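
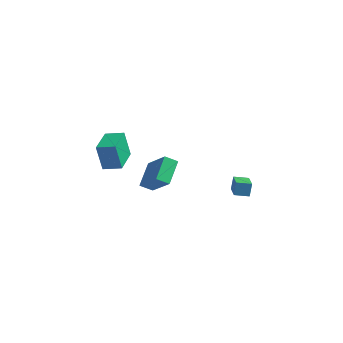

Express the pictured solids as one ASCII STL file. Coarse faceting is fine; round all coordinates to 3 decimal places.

solid 
facet normal -0.531 0.838 0.123
outer loop
vertex -1.058 -3.203 2.445
vertex -0.147 -2.653 2.63
vertex -0.921 -2.873 0.783
endloop
endfacet
facet normal -0.844 -0.509 -0.171
outer loop
vertex 0.087 -4.467 0.55
vertex -1.058 -3.203 2.445
vertex -0.921 -2.873 0.783
endloop
endfacet
facet normal -0.531 0.839 0.122
outer loop
vertex -0.921 -2.873 0.783
vertex -0.147 -2.653 2.63
vertex -0.009 -2.323 0.968
endloop
endfacet
facet normal 0.081 0.194 -0.978
outer loop
vertex -0.009 -2.323 0.968
vertex 0.087 -4.467 0.55
vertex -0.921 -2.873 0.783
endloop
endfacet
facet normal -0.081 -0.194 0.978
outer loop
vertex -1.058 -3.203 2.445
vertex 0.861 -4.247 2.397
vertex -0.147 -2.653 2.63
endloop
endfacet
facet normal -0.844 -0.508 -0.171
outer loop
vertex -0.051 -4.797 2.212
vertex -1.058 -3.203 2.445
vertex 0.087 -4.467 0.55
endloop
endfacet
facet normal -0.081 -0.194 0.978
outer loop
vertex -0.051 -4.797 2.212
vertex 0.861 -4.247 2.397
vertex -1.058 -3.203 2.445
endloop
endfacet
facet normal 0.844 0.509 0.171
outer loop
vertex -0.147 -2.653 2.63
vertex 0.861 -4.247 2.397
vertex -0.009 -2.323 0.968
endloop
endfacet
facet normal 0.081 0.194 -0.978
outer loop
vertex 0.998 -3.917 0.735
vertex 0.087 -4.467 0.55
vertex -0.009 -2.323 0.968
endloop
endfacet
facet normal 0.844 0.508 0.171
outer loop
vertex -0.009 -2.323 0.968
vertex 0.861 -4.247 2.397
vertex 0.998 -3.917 0.735
endloop
endfacet
facet normal 0.531 -0.838 -0.122
outer loop
vertex 0.998 -3.917 0.735
vertex -0.051 -4.797 2.212
vertex 0.087 -4.467 0.55
endloop
endfacet
facet normal 0.531 -0.839 -0.123
outer loop
vertex 0.861 -4.247 2.397
vertex -0.051 -4.797 2.212
vertex 0.998 -3.917 0.735
endloop
endfacet
facet normal -0.805 0.160 -0.571
outer loop
vertex 1.804 -3.409 -0.463
vertex 1.26 -2.23 0.634
vertex 2.214 -2.833 -0.879
endloop
endfacet
facet normal 0.319 -0.694 -0.646
outer loop
vertex 3.8 -3.15 0.246
vertex 1.804 -3.409 -0.463
vertex 2.214 -2.833 -0.879
endloop
endfacet
facet normal -0.805 0.160 -0.571
outer loop
vertex 2.214 -2.833 -0.879
vertex 1.26 -2.23 0.634
vertex 1.67 -1.654 0.218
endloop
endfacet
facet normal 0.500 0.702 -0.507
outer loop
vertex 1.67 -1.654 0.218
vertex 3.8 -3.15 0.246
vertex 2.214 -2.833 -0.879
endloop
endfacet
facet normal -0.500 -0.702 0.507
outer loop
vertex 1.804 -3.409 -0.463
vertex 2.846 -2.547 1.759
vertex 1.26 -2.23 0.634
endloop
endfacet
facet normal 0.319 -0.694 -0.646
outer loop
vertex 3.39 -3.726 0.662
vertex 1.804 -3.409 -0.463
vertex 3.8 -3.15 0.246
endloop
endfacet
facet normal -0.500 -0.702 0.507
outer loop
vertex 3.39 -3.726 0.662
vertex 2.846 -2.547 1.759
vertex 1.804 -3.409 -0.463
endloop
endfacet
facet normal -0.319 0.694 0.646
outer loop
vertex 1.26 -2.23 0.634
vertex 2.846 -2.547 1.759
vertex 1.67 -1.654 0.218
endloop
endfacet
facet normal 0.500 0.702 -0.507
outer loop
vertex 3.256 -1.971 1.343
vertex 3.8 -3.15 0.246
vertex 1.67 -1.654 0.218
endloop
endfacet
facet normal -0.319 0.694 0.646
outer loop
vertex 1.67 -1.654 0.218
vertex 2.846 -2.547 1.759
vertex 3.256 -1.971 1.343
endloop
endfacet
facet normal 0.805 -0.160 0.571
outer loop
vertex 3.256 -1.971 1.343
vertex 3.39 -3.726 0.662
vertex 3.8 -3.15 0.246
endloop
endfacet
facet normal 0.805 -0.160 0.571
outer loop
vertex 2.846 -2.547 1.759
vertex 3.39 -3.726 0.662
vertex 3.256 -1.971 1.343
endloop
endfacet
facet normal -0.760 0.638 -0.123
outer loop
vertex 1.996 3.669 -2.076
vertex 2.567 4.324 -2.209
vertex 1.991 3.489 -2.979
endloop
endfacet
facet normal -0.649 -0.745 0.152
outer loop
vertex 3.033 2.616 -2.811
vertex 1.996 3.669 -2.076
vertex 1.991 3.489 -2.979
endloop
endfacet
facet normal -0.760 0.638 -0.123
outer loop
vertex 1.991 3.489 -2.979
vertex 2.567 4.324 -2.209
vertex 2.563 4.145 -3.112
endloop
endfacet
facet normal -0.005 -0.195 -0.981
outer loop
vertex 2.563 4.145 -3.112
vertex 3.033 2.616 -2.811
vertex 1.991 3.489 -2.979
endloop
endfacet
facet normal 0.005 0.195 0.981
outer loop
vertex 1.996 3.669 -2.076
vertex 3.609 3.451 -2.041
vertex 2.567 4.324 -2.209
endloop
endfacet
facet normal -0.650 -0.745 0.151
outer loop
vertex 3.037 2.795 -1.908
vertex 1.996 3.669 -2.076
vertex 3.033 2.616 -2.811
endloop
endfacet
facet normal 0.005 0.195 0.981
outer loop
vertex 3.037 2.795 -1.908
vertex 3.609 3.451 -2.041
vertex 1.996 3.669 -2.076
endloop
endfacet
facet normal 0.649 0.746 -0.151
outer loop
vertex 2.567 4.324 -2.209
vertex 3.609 3.451 -2.041
vertex 2.563 4.145 -3.112
endloop
endfacet
facet normal -0.005 -0.195 -0.981
outer loop
vertex 3.604 3.271 -2.944
vertex 3.033 2.616 -2.811
vertex 2.563 4.145 -3.112
endloop
endfacet
facet normal 0.650 0.745 -0.152
outer loop
vertex 2.563 4.145 -3.112
vertex 3.609 3.451 -2.041
vertex 3.604 3.271 -2.944
endloop
endfacet
facet normal 0.760 -0.638 0.123
outer loop
vertex 3.604 3.271 -2.944
vertex 3.037 2.795 -1.908
vertex 3.033 2.616 -2.811
endloop
endfacet
facet normal 0.760 -0.638 0.123
outer loop
vertex 3.609 3.451 -2.041
vertex 3.037 2.795 -1.908
vertex 3.604 3.271 -2.944
endloop
endfacet

endsolid


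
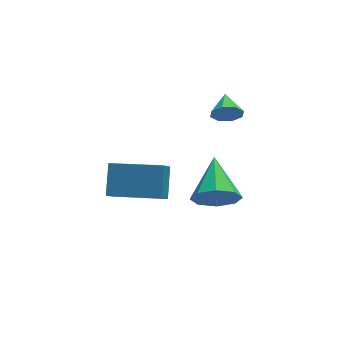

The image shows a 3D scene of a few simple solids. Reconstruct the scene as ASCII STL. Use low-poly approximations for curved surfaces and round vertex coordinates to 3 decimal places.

solid 
facet normal -0.874 0.463 -0.145
outer loop
vertex -3.71 -2.576 1.519
vertex -3.351 -1.613 2.426
vertex -3.33 -2.073 0.835
endloop
endfacet
facet normal -0.262 -0.702 -0.662
outer loop
vertex -1.529 -3.027 1.134
vertex -3.71 -2.576 1.519
vertex -3.33 -2.073 0.835
endloop
endfacet
facet normal -0.874 0.463 -0.146
outer loop
vertex -3.33 -2.073 0.835
vertex -3.351 -1.613 2.426
vertex -2.971 -1.111 1.742
endloop
endfacet
facet normal 0.409 0.541 -0.735
outer loop
vertex -2.971 -1.111 1.742
vertex -1.529 -3.027 1.134
vertex -3.33 -2.073 0.835
endloop
endfacet
facet normal -0.408 -0.541 0.736
outer loop
vertex -3.71 -2.576 1.519
vertex -1.55 -2.567 2.725
vertex -3.351 -1.613 2.426
endloop
endfacet
facet normal -0.262 -0.703 -0.661
outer loop
vertex -1.909 -3.529 1.818
vertex -3.71 -2.576 1.519
vertex -1.529 -3.027 1.134
endloop
endfacet
facet normal -0.408 -0.541 0.735
outer loop
vertex -1.909 -3.529 1.818
vertex -1.55 -2.567 2.725
vertex -3.71 -2.576 1.519
endloop
endfacet
facet normal 0.262 0.703 0.661
outer loop
vertex -3.351 -1.613 2.426
vertex -1.55 -2.567 2.725
vertex -2.971 -1.111 1.742
endloop
endfacet
facet normal 0.408 0.541 -0.736
outer loop
vertex -1.17 -2.064 2.041
vertex -1.529 -3.027 1.134
vertex -2.971 -1.111 1.742
endloop
endfacet
facet normal 0.262 0.702 0.662
outer loop
vertex -2.971 -1.111 1.742
vertex -1.55 -2.567 2.725
vertex -1.17 -2.064 2.041
endloop
endfacet
facet normal 0.874 -0.463 0.146
outer loop
vertex -1.17 -2.064 2.041
vertex -1.909 -3.529 1.818
vertex -1.529 -3.027 1.134
endloop
endfacet
facet normal 0.874 -0.463 0.145
outer loop
vertex -1.55 -2.567 2.725
vertex -1.909 -3.529 1.818
vertex -1.17 -2.064 2.041
endloop
endfacet
facet normal -0.228 -0.897 -0.379
outer loop
vertex 1.241 -2.357 0.042
vertex 0.657 -1.924 -0.63
vertex 1.612 -2.182 -0.595
endloop
endfacet
facet normal 0.859 0.038 0.511
outer loop
vertex 1.241 -2.357 0.042
vertex 1.612 -2.182 -0.595
vertex 1.103 -0.176 0.11
endloop
endfacet
facet normal -0.228 -0.897 -0.380
outer loop
vertex 1.612 -2.182 -0.595
vertex 0.657 -1.924 -0.63
vertex 1.424 -1.856 -1.252
endloop
endfacet
facet normal 0.949 0.286 -0.130
outer loop
vertex 1.612 -2.182 -0.595
vertex 1.424 -1.856 -1.252
vertex 1.103 -0.176 0.11
endloop
endfacet
facet normal -0.228 -0.897 -0.379
outer loop
vertex 1.424 -1.856 -1.252
vertex 0.657 -1.924 -0.63
vertex 0.787 -1.57 -1.545
endloop
endfacet
facet normal 0.541 0.590 -0.600
outer loop
vertex 1.424 -1.856 -1.252
vertex 0.787 -1.57 -1.545
vertex 1.103 -0.176 0.11
endloop
endfacet
facet normal -0.228 -0.897 -0.379
outer loop
vertex 0.787 -1.57 -1.545
vertex 0.657 -1.924 -0.63
vertex 0.073 -1.491 -1.302
endloop
endfacet
facet normal -0.127 0.770 -0.625
outer loop
vertex 0.787 -1.57 -1.545
vertex 0.073 -1.491 -1.302
vertex 1.103 -0.176 0.11
endloop
endfacet
facet normal -0.228 -0.897 -0.379
outer loop
vertex 0.073 -1.491 -1.302
vertex 0.657 -1.924 -0.63
vertex -0.298 -1.666 -0.665
endloop
endfacet
facet normal -0.665 0.723 -0.188
outer loop
vertex 0.073 -1.491 -1.302
vertex -0.298 -1.666 -0.665
vertex 1.103 -0.176 0.11
endloop
endfacet
facet normal -0.228 -0.897 -0.379
outer loop
vertex -0.298 -1.666 -0.665
vertex 0.657 -1.924 -0.63
vertex -0.109 -1.992 -0.007
endloop
endfacet
facet normal -0.755 0.475 0.452
outer loop
vertex -0.298 -1.666 -0.665
vertex -0.109 -1.992 -0.007
vertex 1.103 -0.176 0.11
endloop
endfacet
facet normal -0.230 -0.896 -0.380
outer loop
vertex -0.109 -1.992 -0.007
vertex 0.657 -1.924 -0.63
vertex 0.528 -2.279 0.285
endloop
endfacet
facet normal -0.346 0.171 0.923
outer loop
vertex -0.109 -1.992 -0.007
vertex 0.528 -2.279 0.285
vertex 1.103 -0.176 0.11
endloop
endfacet
facet normal -0.228 -0.897 -0.380
outer loop
vertex 0.528 -2.279 0.285
vertex 0.657 -1.924 -0.63
vertex 1.241 -2.357 0.042
endloop
endfacet
facet normal 0.322 -0.009 0.947
outer loop
vertex 0.528 -2.279 0.285
vertex 1.241 -2.357 0.042
vertex 1.103 -0.176 0.11
endloop
endfacet
facet normal -0.215 -0.940 -0.266
outer loop
vertex 2.199 0.714 2.105
vertex 1.937 0.937 1.53
vertex 2.547 0.741 1.729
endloop
endfacet
facet normal 0.714 0.186 0.675
outer loop
vertex 2.199 0.714 2.105
vertex 2.547 0.741 1.729
vertex 2.163 1.923 1.81
endloop
endfacet
facet normal -0.215 -0.940 -0.266
outer loop
vertex 2.547 0.741 1.729
vertex 1.937 0.937 1.53
vertex 2.537 0.883 1.236
endloop
endfacet
facet normal 0.950 0.304 0.068
outer loop
vertex 2.547 0.741 1.729
vertex 2.537 0.883 1.236
vertex 2.163 1.923 1.81
endloop
endfacet
facet normal -0.215 -0.940 -0.266
outer loop
vertex 2.537 0.883 1.236
vertex 1.937 0.937 1.53
vertex 2.176 1.056 0.916
endloop
endfacet
facet normal 0.692 0.523 -0.497
outer loop
vertex 2.537 0.883 1.236
vertex 2.176 1.056 0.916
vertex 2.163 1.923 1.81
endloop
endfacet
facet normal -0.214 -0.940 -0.265
outer loop
vertex 2.176 1.056 0.916
vertex 1.937 0.937 1.53
vertex 1.675 1.159 0.955
endloop
endfacet
facet normal 0.093 0.715 -0.692
outer loop
vertex 2.176 1.056 0.916
vertex 1.675 1.159 0.955
vertex 2.163 1.923 1.81
endloop
endfacet
facet normal -0.215 -0.940 -0.265
outer loop
vertex 1.675 1.159 0.955
vertex 1.937 0.937 1.53
vertex 1.328 1.132 1.332
endloop
endfacet
facet normal -0.497 0.768 -0.403
outer loop
vertex 1.675 1.159 0.955
vertex 1.328 1.132 1.332
vertex 2.163 1.923 1.81
endloop
endfacet
facet normal -0.214 -0.940 -0.267
outer loop
vertex 1.328 1.132 1.332
vertex 1.937 0.937 1.53
vertex 1.338 0.99 1.824
endloop
endfacet
facet normal -0.732 0.650 0.203
outer loop
vertex 1.328 1.132 1.332
vertex 1.338 0.99 1.824
vertex 2.163 1.923 1.81
endloop
endfacet
facet normal -0.214 -0.940 -0.266
outer loop
vertex 1.338 0.99 1.824
vertex 1.937 0.937 1.53
vertex 1.699 0.817 2.145
endloop
endfacet
facet normal -0.475 0.432 0.767
outer loop
vertex 1.338 0.99 1.824
vertex 1.699 0.817 2.145
vertex 2.163 1.923 1.81
endloop
endfacet
facet normal -0.215 -0.940 -0.266
outer loop
vertex 1.699 0.817 2.145
vertex 1.937 0.937 1.53
vertex 2.199 0.714 2.105
endloop
endfacet
facet normal 0.126 0.239 0.963
outer loop
vertex 1.699 0.817 2.145
vertex 2.199 0.714 2.105
vertex 2.163 1.923 1.81
endloop
endfacet

endsolid


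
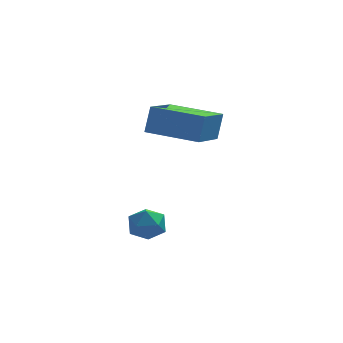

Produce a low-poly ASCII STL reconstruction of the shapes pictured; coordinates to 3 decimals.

solid 
facet normal 0.315 0.353 0.881
outer loop
vertex -0.28 0.353 -1.098
vertex -0.298 -0.397 -0.791
vertex 0.376 -0.119 -1.143
endloop
endfacet
facet normal 0.564 0.751 0.345
outer loop
vertex -0.28 0.353 -1.098
vertex 0.376 -0.119 -1.143
vertex 0.159 0.335 -1.777
endloop
endfacet
facet normal 0.005 1.000 -0.023
outer loop
vertex -0.28 0.353 -1.098
vertex 0.159 0.335 -1.777
vertex -0.65 0.338 -1.818
endloop
endfacet
facet normal -0.589 0.755 0.287
outer loop
vertex -0.28 0.353 -1.098
vertex -0.65 0.338 -1.818
vertex -0.932 -0.114 -1.208
endloop
endfacet
facet normal -0.398 0.356 0.846
outer loop
vertex -0.28 0.353 -1.098
vertex -0.932 -0.114 -1.208
vertex -0.298 -0.397 -0.791
endloop
endfacet
facet normal 0.941 0.326 -0.088
outer loop
vertex 0.159 0.335 -1.777
vertex 0.376 -0.119 -1.143
vertex 0.412 -0.426 -1.892
endloop
endfacet
facet normal 0.539 -0.317 0.780
outer loop
vertex 0.376 -0.119 -1.143
vertex -0.298 -0.397 -0.791
vertex 0.13 -0.878 -1.282
endloop
endfacet
facet normal -0.616 -0.314 0.723
outer loop
vertex -0.298 -0.397 -0.791
vertex -0.932 -0.114 -1.208
vertex -0.679 -0.875 -1.323
endloop
endfacet
facet normal -0.925 0.333 -0.181
outer loop
vertex -0.932 -0.114 -1.208
vertex -0.65 0.338 -1.818
vertex -0.896 -0.421 -1.957
endloop
endfacet
facet normal 0.037 0.730 -0.683
outer loop
vertex -0.65 0.338 -1.818
vertex 0.159 0.335 -1.777
vertex -0.222 -0.143 -2.309
endloop
endfacet
facet normal 0.589 -0.755 -0.287
outer loop
vertex -0.24 -0.893 -2.002
vertex 0.412 -0.426 -1.892
vertex 0.13 -0.878 -1.282
endloop
endfacet
facet normal -0.005 -1.000 0.023
outer loop
vertex -0.24 -0.893 -2.002
vertex 0.13 -0.878 -1.282
vertex -0.679 -0.875 -1.323
endloop
endfacet
facet normal -0.564 -0.751 -0.345
outer loop
vertex -0.24 -0.893 -2.002
vertex -0.679 -0.875 -1.323
vertex -0.896 -0.421 -1.957
endloop
endfacet
facet normal -0.315 -0.353 -0.881
outer loop
vertex -0.24 -0.893 -2.002
vertex -0.896 -0.421 -1.957
vertex -0.222 -0.143 -2.309
endloop
endfacet
facet normal 0.398 -0.356 -0.846
outer loop
vertex -0.24 -0.893 -2.002
vertex -0.222 -0.143 -2.309
vertex 0.412 -0.426 -1.892
endloop
endfacet
facet normal 0.925 -0.333 0.181
outer loop
vertex 0.13 -0.878 -1.282
vertex 0.412 -0.426 -1.892
vertex 0.376 -0.119 -1.143
endloop
endfacet
facet normal -0.037 -0.730 0.683
outer loop
vertex -0.679 -0.875 -1.323
vertex 0.13 -0.878 -1.282
vertex -0.298 -0.397 -0.791
endloop
endfacet
facet normal -0.941 -0.326 0.088
outer loop
vertex -0.896 -0.421 -1.957
vertex -0.679 -0.875 -1.323
vertex -0.932 -0.114 -1.208
endloop
endfacet
facet normal -0.539 0.317 -0.780
outer loop
vertex -0.222 -0.143 -2.309
vertex -0.896 -0.421 -1.957
vertex -0.65 0.338 -1.818
endloop
endfacet
facet normal 0.616 0.314 -0.723
outer loop
vertex 0.412 -0.426 -1.892
vertex -0.222 -0.143 -2.309
vertex 0.159 0.335 -1.777
endloop
endfacet
facet normal -0.896 0.440 0.054
outer loop
vertex -0.062 1.065 3.919
vertex 0.742 2.787 3.233
vertex -0.298 0.723 2.783
endloop
endfacet
facet normal -0.398 -0.852 0.339
outer loop
vertex 1.638 -0.227 2.667
vertex -0.062 1.065 3.919
vertex -0.298 0.723 2.783
endloop
endfacet
facet normal -0.896 0.440 0.055
outer loop
vertex -0.298 0.723 2.783
vertex 0.742 2.787 3.233
vertex 0.505 2.445 2.097
endloop
endfacet
facet normal -0.195 -0.283 -0.939
outer loop
vertex 0.505 2.445 2.097
vertex 1.638 -0.227 2.667
vertex -0.298 0.723 2.783
endloop
endfacet
facet normal 0.195 0.283 0.939
outer loop
vertex -0.062 1.065 3.919
vertex 2.678 1.837 3.117
vertex 0.742 2.787 3.233
endloop
endfacet
facet normal -0.398 -0.852 0.340
outer loop
vertex 1.875 0.115 3.803
vertex -0.062 1.065 3.919
vertex 1.638 -0.227 2.667
endloop
endfacet
facet normal 0.195 0.283 0.939
outer loop
vertex 1.875 0.115 3.803
vertex 2.678 1.837 3.117
vertex -0.062 1.065 3.919
endloop
endfacet
facet normal 0.398 0.852 -0.340
outer loop
vertex 0.742 2.787 3.233
vertex 2.678 1.837 3.117
vertex 0.505 2.445 2.097
endloop
endfacet
facet normal -0.195 -0.283 -0.939
outer loop
vertex 2.442 1.495 1.981
vertex 1.638 -0.227 2.667
vertex 0.505 2.445 2.097
endloop
endfacet
facet normal 0.398 0.852 -0.339
outer loop
vertex 0.505 2.445 2.097
vertex 2.678 1.837 3.117
vertex 2.442 1.495 1.981
endloop
endfacet
facet normal 0.896 -0.440 -0.054
outer loop
vertex 2.442 1.495 1.981
vertex 1.875 0.115 3.803
vertex 1.638 -0.227 2.667
endloop
endfacet
facet normal 0.897 -0.440 -0.054
outer loop
vertex 2.678 1.837 3.117
vertex 1.875 0.115 3.803
vertex 2.442 1.495 1.981
endloop
endfacet

endsolid


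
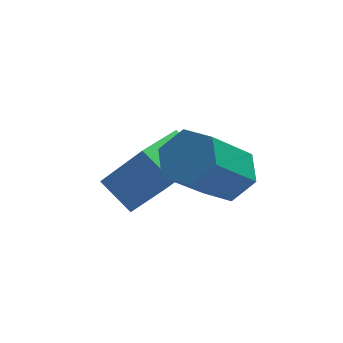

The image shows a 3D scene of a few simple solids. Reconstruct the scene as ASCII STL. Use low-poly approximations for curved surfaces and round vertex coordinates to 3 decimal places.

solid 
facet normal 0.544 0.419 -0.727
outer loop
vertex -1.086 1.707 -1.42
vertex -1.742 1.55 -2.001
vertex -1.723 2.315 -1.546
endloop
endfacet
facet normal 0.438 0.598 0.671
outer loop
vertex -1.086 1.707 -1.42
vertex -1.723 2.315 -1.546
vertex -2.281 0.786 0.181
endloop
endfacet
facet normal 0.439 0.598 0.671
outer loop
vertex -2.281 0.786 0.181
vertex -1.723 2.315 -1.546
vertex -2.918 1.395 0.055
endloop
endfacet
facet normal -0.543 -0.418 0.728
outer loop
vertex -2.281 0.786 0.181
vertex -2.918 1.395 0.055
vertex -2.938 0.63 -0.399
endloop
endfacet
facet normal 0.543 0.419 -0.728
outer loop
vertex -1.723 2.315 -1.546
vertex -1.742 1.55 -2.001
vertex -2.38 2.159 -2.126
endloop
endfacet
facet normal -0.400 0.891 0.214
outer loop
vertex -1.723 2.315 -1.546
vertex -2.38 2.159 -2.126
vertex -2.918 1.395 0.055
endloop
endfacet
facet normal -0.401 0.891 0.213
outer loop
vertex -2.918 1.395 0.055
vertex -2.38 2.159 -2.126
vertex -3.575 1.238 -0.525
endloop
endfacet
facet normal -0.543 -0.418 0.728
outer loop
vertex -2.918 1.395 0.055
vertex -3.575 1.238 -0.525
vertex -2.938 0.63 -0.399
endloop
endfacet
facet normal 0.543 0.419 -0.728
outer loop
vertex -2.38 2.159 -2.126
vertex -1.742 1.55 -2.001
vertex -2.399 1.394 -2.581
endloop
endfacet
facet normal -0.839 0.293 -0.458
outer loop
vertex -2.38 2.159 -2.126
vertex -2.399 1.394 -2.581
vertex -3.575 1.238 -0.525
endloop
endfacet
facet normal -0.839 0.293 -0.458
outer loop
vertex -3.575 1.238 -0.525
vertex -2.399 1.394 -2.581
vertex -3.594 0.473 -0.98
endloop
endfacet
facet normal -0.544 -0.419 0.727
outer loop
vertex -3.575 1.238 -0.525
vertex -3.594 0.473 -0.98
vertex -2.938 0.63 -0.399
endloop
endfacet
facet normal 0.543 0.418 -0.728
outer loop
vertex -2.399 1.394 -2.581
vertex -1.742 1.55 -2.001
vertex -1.762 0.785 -2.455
endloop
endfacet
facet normal -0.439 -0.598 -0.671
outer loop
vertex -2.399 1.394 -2.581
vertex -1.762 0.785 -2.455
vertex -3.594 0.473 -0.98
endloop
endfacet
facet normal -0.438 -0.598 -0.671
outer loop
vertex -3.594 0.473 -0.98
vertex -1.762 0.785 -2.455
vertex -2.957 -0.135 -0.854
endloop
endfacet
facet normal -0.544 -0.419 0.727
outer loop
vertex -3.594 0.473 -0.98
vertex -2.957 -0.135 -0.854
vertex -2.938 0.63 -0.399
endloop
endfacet
facet normal 0.543 0.418 -0.728
outer loop
vertex -1.762 0.785 -2.455
vertex -1.742 1.55 -2.001
vertex -1.105 0.942 -1.875
endloop
endfacet
facet normal 0.401 -0.891 -0.213
outer loop
vertex -1.762 0.785 -2.455
vertex -1.105 0.942 -1.875
vertex -2.957 -0.135 -0.854
endloop
endfacet
facet normal 0.400 -0.891 -0.214
outer loop
vertex -2.957 -0.135 -0.854
vertex -1.105 0.942 -1.875
vertex -2.3 0.021 -0.274
endloop
endfacet
facet normal -0.543 -0.419 0.728
outer loop
vertex -2.957 -0.135 -0.854
vertex -2.3 0.021 -0.274
vertex -2.938 0.63 -0.399
endloop
endfacet
facet normal 0.544 0.419 -0.727
outer loop
vertex -1.105 0.942 -1.875
vertex -1.742 1.55 -2.001
vertex -1.086 1.707 -1.42
endloop
endfacet
facet normal 0.839 -0.293 0.458
outer loop
vertex -1.105 0.942 -1.875
vertex -1.086 1.707 -1.42
vertex -2.3 0.021 -0.274
endloop
endfacet
facet normal 0.839 -0.293 0.458
outer loop
vertex -2.3 0.021 -0.274
vertex -1.086 1.707 -1.42
vertex -2.281 0.786 0.181
endloop
endfacet
facet normal -0.543 -0.419 0.728
outer loop
vertex -2.3 0.021 -0.274
vertex -2.281 0.786 0.181
vertex -2.938 0.63 -0.399
endloop
endfacet
facet normal -0.543 -0.786 0.296
outer loop
vertex -3.15 1.606 -2.205
vertex -3.854 2.359 -1.499
vertex -4.239 1.85 -3.553
endloop
endfacet
facet normal 0.564 -0.603 -0.565
outer loop
vertex -3.126 3.461 -4.161
vertex -3.15 1.606 -2.205
vertex -4.239 1.85 -3.553
endloop
endfacet
facet normal -0.543 -0.786 0.296
outer loop
vertex -4.239 1.85 -3.553
vertex -3.854 2.359 -1.499
vertex -4.944 2.604 -2.847
endloop
endfacet
facet normal -0.622 0.139 -0.770
outer loop
vertex -4.944 2.604 -2.847
vertex -3.126 3.461 -4.161
vertex -4.239 1.85 -3.553
endloop
endfacet
facet normal 0.623 -0.140 0.770
outer loop
vertex -3.15 1.606 -2.205
vertex -2.741 3.97 -2.107
vertex -3.854 2.359 -1.499
endloop
endfacet
facet normal 0.563 -0.603 -0.565
outer loop
vertex -2.036 3.216 -2.813
vertex -3.15 1.606 -2.205
vertex -3.126 3.461 -4.161
endloop
endfacet
facet normal 0.622 -0.140 0.770
outer loop
vertex -2.036 3.216 -2.813
vertex -2.741 3.97 -2.107
vertex -3.15 1.606 -2.205
endloop
endfacet
facet normal -0.563 0.603 0.565
outer loop
vertex -3.854 2.359 -1.499
vertex -2.741 3.97 -2.107
vertex -4.944 2.604 -2.847
endloop
endfacet
facet normal -0.623 0.140 -0.770
outer loop
vertex -3.83 4.214 -3.455
vertex -3.126 3.461 -4.161
vertex -4.944 2.604 -2.847
endloop
endfacet
facet normal -0.564 0.603 0.564
outer loop
vertex -4.944 2.604 -2.847
vertex -2.741 3.97 -2.107
vertex -3.83 4.214 -3.455
endloop
endfacet
facet normal 0.543 0.786 -0.296
outer loop
vertex -3.83 4.214 -3.455
vertex -2.036 3.216 -2.813
vertex -3.126 3.461 -4.161
endloop
endfacet
facet normal 0.543 0.786 -0.297
outer loop
vertex -2.741 3.97 -2.107
vertex -2.036 3.216 -2.813
vertex -3.83 4.214 -3.455
endloop
endfacet

endsolid


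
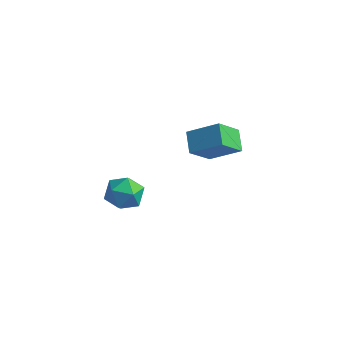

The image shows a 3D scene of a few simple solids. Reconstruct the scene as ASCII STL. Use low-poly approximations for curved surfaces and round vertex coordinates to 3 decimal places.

solid 
facet normal -0.523 0.711 0.470
outer loop
vertex 0.359 4.003 -0.516
vertex 0.876 5.347 -1.974
vertex -1.334 3.475 -1.603
endloop
endfacet
facet normal -0.252 -0.656 0.711
outer loop
vertex -0.596 2.473 -2.266
vertex 0.359 4.003 -0.516
vertex -1.334 3.475 -1.603
endloop
endfacet
facet normal -0.523 0.711 0.469
outer loop
vertex -1.334 3.475 -1.603
vertex 0.876 5.347 -1.974
vertex -0.817 4.819 -3.062
endloop
endfacet
facet normal -0.814 -0.254 -0.522
outer loop
vertex -0.817 4.819 -3.062
vertex -0.596 2.473 -2.266
vertex -1.334 3.475 -1.603
endloop
endfacet
facet normal 0.814 0.254 0.523
outer loop
vertex 0.359 4.003 -0.516
vertex 1.614 4.345 -2.637
vertex 0.876 5.347 -1.974
endloop
endfacet
facet normal -0.253 -0.656 0.711
outer loop
vertex 1.097 3.001 -1.178
vertex 0.359 4.003 -0.516
vertex -0.596 2.473 -2.266
endloop
endfacet
facet normal 0.814 0.254 0.523
outer loop
vertex 1.097 3.001 -1.178
vertex 1.614 4.345 -2.637
vertex 0.359 4.003 -0.516
endloop
endfacet
facet normal 0.252 0.656 -0.711
outer loop
vertex 0.876 5.347 -1.974
vertex 1.614 4.345 -2.637
vertex -0.817 4.819 -3.062
endloop
endfacet
facet normal -0.814 -0.254 -0.523
outer loop
vertex -0.079 3.817 -3.724
vertex -0.596 2.473 -2.266
vertex -0.817 4.819 -3.062
endloop
endfacet
facet normal 0.252 0.656 -0.711
outer loop
vertex -0.817 4.819 -3.062
vertex 1.614 4.345 -2.637
vertex -0.079 3.817 -3.724
endloop
endfacet
facet normal 0.524 -0.711 -0.470
outer loop
vertex -0.079 3.817 -3.724
vertex 1.097 3.001 -1.178
vertex -0.596 2.473 -2.266
endloop
endfacet
facet normal 0.523 -0.711 -0.470
outer loop
vertex 1.614 4.345 -2.637
vertex 1.097 3.001 -1.178
vertex -0.079 3.817 -3.724
endloop
endfacet
facet normal 0.212 0.788 0.578
outer loop
vertex -2.022 -1.414 -1.801
vertex -1.717 -2.126 -0.942
vertex -0.927 -1.775 -1.71
endloop
endfacet
facet normal 0.319 0.941 -0.110
outer loop
vertex -2.022 -1.414 -1.801
vertex -0.927 -1.775 -1.71
vertex -1.434 -1.724 -2.748
endloop
endfacet
facet normal -0.295 0.839 -0.458
outer loop
vertex -2.022 -1.414 -1.801
vertex -1.434 -1.724 -2.748
vertex -2.538 -2.044 -2.622
endloop
endfacet
facet normal -0.783 0.622 0.015
outer loop
vertex -2.022 -1.414 -1.801
vertex -2.538 -2.044 -2.622
vertex -2.713 -2.292 -1.506
endloop
endfacet
facet normal -0.470 0.590 0.656
outer loop
vertex -2.022 -1.414 -1.801
vertex -2.713 -2.292 -1.506
vertex -1.717 -2.126 -0.942
endloop
endfacet
facet normal 0.798 0.478 -0.366
outer loop
vertex -1.434 -1.724 -2.748
vertex -0.927 -1.775 -1.71
vertex -0.767 -2.628 -2.474
endloop
endfacet
facet normal 0.624 0.230 0.747
outer loop
vertex -0.927 -1.775 -1.71
vertex -1.717 -2.126 -0.942
vertex -0.942 -2.876 -1.358
endloop
endfacet
facet normal -0.479 -0.089 0.873
outer loop
vertex -1.717 -2.126 -0.942
vertex -2.713 -2.292 -1.506
vertex -2.046 -3.196 -1.232
endloop
endfacet
facet normal -0.986 -0.039 -0.163
outer loop
vertex -2.713 -2.292 -1.506
vertex -2.538 -2.044 -2.622
vertex -2.553 -3.145 -2.27
endloop
endfacet
facet normal -0.197 0.312 -0.929
outer loop
vertex -2.538 -2.044 -2.622
vertex -1.434 -1.724 -2.748
vertex -1.763 -2.794 -3.038
endloop
endfacet
facet normal 0.783 -0.622 -0.015
outer loop
vertex -1.458 -3.506 -2.179
vertex -0.767 -2.628 -2.474
vertex -0.942 -2.876 -1.358
endloop
endfacet
facet normal 0.295 -0.839 0.458
outer loop
vertex -1.458 -3.506 -2.179
vertex -0.942 -2.876 -1.358
vertex -2.046 -3.196 -1.232
endloop
endfacet
facet normal -0.319 -0.941 0.110
outer loop
vertex -1.458 -3.506 -2.179
vertex -2.046 -3.196 -1.232
vertex -2.553 -3.145 -2.27
endloop
endfacet
facet normal -0.212 -0.788 -0.578
outer loop
vertex -1.458 -3.506 -2.179
vertex -2.553 -3.145 -2.27
vertex -1.763 -2.794 -3.038
endloop
endfacet
facet normal 0.470 -0.590 -0.656
outer loop
vertex -1.458 -3.506 -2.179
vertex -1.763 -2.794 -3.038
vertex -0.767 -2.628 -2.474
endloop
endfacet
facet normal 0.986 0.039 0.163
outer loop
vertex -0.942 -2.876 -1.358
vertex -0.767 -2.628 -2.474
vertex -0.927 -1.775 -1.71
endloop
endfacet
facet normal 0.197 -0.312 0.929
outer loop
vertex -2.046 -3.196 -1.232
vertex -0.942 -2.876 -1.358
vertex -1.717 -2.126 -0.942
endloop
endfacet
facet normal -0.798 -0.478 0.366
outer loop
vertex -2.553 -3.145 -2.27
vertex -2.046 -3.196 -1.232
vertex -2.713 -2.292 -1.506
endloop
endfacet
facet normal -0.624 -0.230 -0.747
outer loop
vertex -1.763 -2.794 -3.038
vertex -2.553 -3.145 -2.27
vertex -2.538 -2.044 -2.622
endloop
endfacet
facet normal 0.479 0.089 -0.873
outer loop
vertex -0.767 -2.628 -2.474
vertex -1.763 -2.794 -3.038
vertex -1.434 -1.724 -2.748
endloop
endfacet

endsolid


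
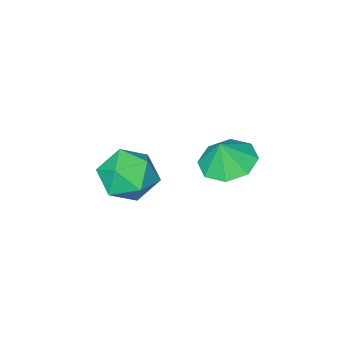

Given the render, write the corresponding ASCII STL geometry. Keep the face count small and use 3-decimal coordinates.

solid 
facet normal 0.110 0.094 0.990
outer loop
vertex 1.896 -1.759 1.675
vertex 2.22 -2.911 1.748
vertex 3.051 -2.065 1.576
endloop
endfacet
facet normal 0.245 0.711 0.659
outer loop
vertex 1.896 -1.759 1.675
vertex 3.051 -2.065 1.576
vertex 2.588 -1.232 0.849
endloop
endfacet
facet normal -0.337 0.896 0.289
outer loop
vertex 1.896 -1.759 1.675
vertex 2.588 -1.232 0.849
vertex 1.469 -1.564 0.572
endloop
endfacet
facet normal -0.832 0.392 0.392
outer loop
vertex 1.896 -1.759 1.675
vertex 1.469 -1.564 0.572
vertex 1.242 -2.601 1.128
endloop
endfacet
facet normal -0.556 -0.104 0.825
outer loop
vertex 1.896 -1.759 1.675
vertex 1.242 -2.601 1.128
vertex 2.22 -2.911 1.748
endloop
endfacet
facet normal 0.776 0.601 0.194
outer loop
vertex 2.588 -1.232 0.849
vertex 3.051 -2.065 1.576
vertex 3.338 -2.059 0.412
endloop
endfacet
facet normal 0.556 -0.398 0.730
outer loop
vertex 3.051 -2.065 1.576
vertex 2.22 -2.911 1.748
vertex 3.111 -3.096 0.968
endloop
endfacet
facet normal -0.521 -0.717 0.463
outer loop
vertex 2.22 -2.911 1.748
vertex 1.242 -2.601 1.128
vertex 1.992 -3.428 0.691
endloop
endfacet
facet normal -0.968 0.084 -0.238
outer loop
vertex 1.242 -2.601 1.128
vertex 1.469 -1.564 0.572
vertex 1.529 -2.595 -0.036
endloop
endfacet
facet normal -0.167 0.899 -0.404
outer loop
vertex 1.469 -1.564 0.572
vertex 2.588 -1.232 0.849
vertex 2.36 -1.749 -0.208
endloop
endfacet
facet normal 0.832 -0.392 -0.392
outer loop
vertex 2.684 -2.901 -0.135
vertex 3.338 -2.059 0.412
vertex 3.111 -3.096 0.968
endloop
endfacet
facet normal 0.337 -0.896 -0.289
outer loop
vertex 2.684 -2.901 -0.135
vertex 3.111 -3.096 0.968
vertex 1.992 -3.428 0.691
endloop
endfacet
facet normal -0.245 -0.711 -0.659
outer loop
vertex 2.684 -2.901 -0.135
vertex 1.992 -3.428 0.691
vertex 1.529 -2.595 -0.036
endloop
endfacet
facet normal -0.110 -0.094 -0.990
outer loop
vertex 2.684 -2.901 -0.135
vertex 1.529 -2.595 -0.036
vertex 2.36 -1.749 -0.208
endloop
endfacet
facet normal 0.556 0.104 -0.825
outer loop
vertex 2.684 -2.901 -0.135
vertex 2.36 -1.749 -0.208
vertex 3.338 -2.059 0.412
endloop
endfacet
facet normal 0.968 -0.084 0.238
outer loop
vertex 3.111 -3.096 0.968
vertex 3.338 -2.059 0.412
vertex 3.051 -2.065 1.576
endloop
endfacet
facet normal 0.167 -0.899 0.404
outer loop
vertex 1.992 -3.428 0.691
vertex 3.111 -3.096 0.968
vertex 2.22 -2.911 1.748
endloop
endfacet
facet normal -0.776 -0.601 -0.194
outer loop
vertex 1.529 -2.595 -0.036
vertex 1.992 -3.428 0.691
vertex 1.242 -2.601 1.128
endloop
endfacet
facet normal -0.556 0.398 -0.730
outer loop
vertex 2.36 -1.749 -0.208
vertex 1.529 -2.595 -0.036
vertex 1.469 -1.564 0.572
endloop
endfacet
facet normal 0.521 0.717 -0.463
outer loop
vertex 3.338 -2.059 0.412
vertex 2.36 -1.749 -0.208
vertex 2.588 -1.232 0.849
endloop
endfacet
facet normal -0.331 -0.007 -0.943
outer loop
vertex 1.765 1.188 2.804
vertex 0.774 1.196 3.152
vertex 1.478 1.933 2.899
endloop
endfacet
facet normal 0.877 0.289 0.383
outer loop
vertex 1.765 1.188 2.804
vertex 1.478 1.933 2.899
vertex 1.146 1.204 4.208
endloop
endfacet
facet normal -0.331 -0.007 -0.943
outer loop
vertex 1.478 1.933 2.899
vertex 0.774 1.196 3.152
vertex 0.779 2.246 3.142
endloop
endfacet
facet normal 0.493 0.701 0.515
outer loop
vertex 1.478 1.933 2.899
vertex 0.779 2.246 3.142
vertex 1.146 1.204 4.208
endloop
endfacet
facet normal -0.331 -0.007 -0.943
outer loop
vertex 0.779 2.246 3.142
vertex 0.774 1.196 3.152
vertex 0.077 1.944 3.391
endloop
endfacet
facet normal -0.052 0.705 0.707
outer loop
vertex 0.779 2.246 3.142
vertex 0.077 1.944 3.391
vertex 1.146 1.204 4.208
endloop
endfacet
facet normal -0.332 -0.008 -0.943
outer loop
vertex 0.077 1.944 3.391
vertex 0.774 1.196 3.152
vertex -0.216 1.204 3.5
endloop
endfacet
facet normal -0.440 0.299 0.847
outer loop
vertex 0.077 1.944 3.391
vertex -0.216 1.204 3.5
vertex 1.146 1.204 4.208
endloop
endfacet
facet normal -0.332 -0.007 -0.943
outer loop
vertex -0.216 1.204 3.5
vertex 0.774 1.196 3.152
vertex 0.07 0.459 3.405
endloop
endfacet
facet normal -0.443 -0.279 0.852
outer loop
vertex -0.216 1.204 3.5
vertex 0.07 0.459 3.405
vertex 1.146 1.204 4.208
endloop
endfacet
facet normal -0.331 -0.007 -0.943
outer loop
vertex 0.07 0.459 3.405
vertex 0.774 1.196 3.152
vertex 0.769 0.146 3.162
endloop
endfacet
facet normal -0.059 -0.691 0.720
outer loop
vertex 0.07 0.459 3.405
vertex 0.769 0.146 3.162
vertex 1.146 1.204 4.208
endloop
endfacet
facet normal -0.331 -0.007 -0.943
outer loop
vertex 0.769 0.146 3.162
vertex 0.774 1.196 3.152
vertex 1.471 0.448 2.913
endloop
endfacet
facet normal 0.487 -0.696 0.528
outer loop
vertex 0.769 0.146 3.162
vertex 1.471 0.448 2.913
vertex 1.146 1.204 4.208
endloop
endfacet
facet normal -0.331 -0.007 -0.943
outer loop
vertex 1.471 0.448 2.913
vertex 0.774 1.196 3.152
vertex 1.765 1.188 2.804
endloop
endfacet
facet normal 0.874 -0.290 0.389
outer loop
vertex 1.471 0.448 2.913
vertex 1.765 1.188 2.804
vertex 1.146 1.204 4.208
endloop
endfacet

endsolid


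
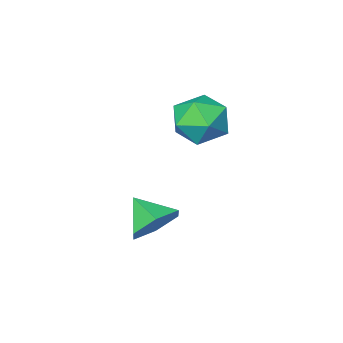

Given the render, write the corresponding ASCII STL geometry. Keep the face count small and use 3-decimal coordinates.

solid 
facet normal -0.129 0.819 -0.560
outer loop
vertex 0.451 2.095 -2.925
vertex -0.212 2.481 -2.208
vertex 0.815 2.689 -2.14
endloop
endfacet
facet normal 0.852 -0.524 0.001
outer loop
vertex 0.451 2.095 -2.925
vertex 0.815 2.689 -2.14
vertex -0.028 1.319 -1.412
endloop
endfacet
facet normal -0.129 0.818 -0.560
outer loop
vertex 0.815 2.689 -2.14
vertex -0.212 2.481 -2.208
vertex 0.153 3.076 -1.423
endloop
endfacet
facet normal 0.714 -0.069 0.697
outer loop
vertex 0.815 2.689 -2.14
vertex 0.153 3.076 -1.423
vertex -0.028 1.319 -1.412
endloop
endfacet
facet normal -0.130 0.818 -0.560
outer loop
vertex 0.153 3.076 -1.423
vertex -0.212 2.481 -2.208
vertex -0.874 2.867 -1.49
endloop
endfacet
facet normal -0.068 0.013 0.998
outer loop
vertex 0.153 3.076 -1.423
vertex -0.874 2.867 -1.49
vertex -0.028 1.319 -1.412
endloop
endfacet
facet normal -0.129 0.819 -0.559
outer loop
vertex -0.874 2.867 -1.49
vertex -0.212 2.481 -2.208
vertex -1.239 2.273 -2.275
endloop
endfacet
facet normal -0.712 -0.359 0.603
outer loop
vertex -0.874 2.867 -1.49
vertex -1.239 2.273 -2.275
vertex -0.028 1.319 -1.412
endloop
endfacet
facet normal -0.129 0.818 -0.560
outer loop
vertex -1.239 2.273 -2.275
vertex -0.212 2.481 -2.208
vertex -0.576 1.886 -2.993
endloop
endfacet
facet normal -0.575 -0.813 -0.092
outer loop
vertex -1.239 2.273 -2.275
vertex -0.576 1.886 -2.993
vertex -0.028 1.319 -1.412
endloop
endfacet
facet normal -0.129 0.818 -0.560
outer loop
vertex -0.576 1.886 -2.993
vertex -0.212 2.481 -2.208
vertex 0.451 2.095 -2.925
endloop
endfacet
facet normal 0.208 -0.895 -0.393
outer loop
vertex -0.576 1.886 -2.993
vertex 0.451 2.095 -2.925
vertex -0.028 1.319 -1.412
endloop
endfacet
facet normal -0.318 0.033 0.948
outer loop
vertex -3.339 2.037 2.36
vertex -3.216 0.88 2.442
vertex -2.325 1.582 2.716
endloop
endfacet
facet normal 0.016 0.638 0.769
outer loop
vertex -3.339 2.037 2.36
vertex -2.325 1.582 2.716
vertex -2.332 2.48 1.971
endloop
endfacet
facet normal -0.324 0.922 0.211
outer loop
vertex -3.339 2.037 2.36
vertex -2.332 2.48 1.971
vertex -3.227 2.333 1.236
endloop
endfacet
facet normal -0.869 0.493 0.043
outer loop
vertex -3.339 2.037 2.36
vertex -3.227 2.333 1.236
vertex -3.774 1.344 1.528
endloop
endfacet
facet normal -0.865 -0.057 0.499
outer loop
vertex -3.339 2.037 2.36
vertex -3.774 1.344 1.528
vertex -3.216 0.88 2.442
endloop
endfacet
facet normal 0.679 0.472 0.562
outer loop
vertex -2.332 2.48 1.971
vertex -2.325 1.582 2.716
vertex -1.586 1.596 1.812
endloop
endfacet
facet normal 0.138 -0.507 0.851
outer loop
vertex -2.325 1.582 2.716
vertex -3.216 0.88 2.442
vertex -2.133 0.607 2.104
endloop
endfacet
facet normal -0.747 -0.653 0.125
outer loop
vertex -3.216 0.88 2.442
vertex -3.774 1.344 1.528
vertex -3.028 0.46 1.369
endloop
endfacet
facet normal -0.754 0.236 -0.613
outer loop
vertex -3.774 1.344 1.528
vertex -3.227 2.333 1.236
vertex -3.035 1.358 0.624
endloop
endfacet
facet normal 0.128 0.931 -0.342
outer loop
vertex -3.227 2.333 1.236
vertex -2.332 2.48 1.971
vertex -2.144 2.06 0.898
endloop
endfacet
facet normal 0.869 -0.493 -0.043
outer loop
vertex -2.021 0.903 0.98
vertex -1.586 1.596 1.812
vertex -2.133 0.607 2.104
endloop
endfacet
facet normal 0.324 -0.922 -0.211
outer loop
vertex -2.021 0.903 0.98
vertex -2.133 0.607 2.104
vertex -3.028 0.46 1.369
endloop
endfacet
facet normal -0.016 -0.638 -0.769
outer loop
vertex -2.021 0.903 0.98
vertex -3.028 0.46 1.369
vertex -3.035 1.358 0.624
endloop
endfacet
facet normal 0.318 -0.033 -0.948
outer loop
vertex -2.021 0.903 0.98
vertex -3.035 1.358 0.624
vertex -2.144 2.06 0.898
endloop
endfacet
facet normal 0.865 0.057 -0.499
outer loop
vertex -2.021 0.903 0.98
vertex -2.144 2.06 0.898
vertex -1.586 1.596 1.812
endloop
endfacet
facet normal 0.754 -0.236 0.613
outer loop
vertex -2.133 0.607 2.104
vertex -1.586 1.596 1.812
vertex -2.325 1.582 2.716
endloop
endfacet
facet normal -0.128 -0.931 0.342
outer loop
vertex -3.028 0.46 1.369
vertex -2.133 0.607 2.104
vertex -3.216 0.88 2.442
endloop
endfacet
facet normal -0.679 -0.472 -0.562
outer loop
vertex -3.035 1.358 0.624
vertex -3.028 0.46 1.369
vertex -3.774 1.344 1.528
endloop
endfacet
facet normal -0.138 0.507 -0.851
outer loop
vertex -2.144 2.06 0.898
vertex -3.035 1.358 0.624
vertex -3.227 2.333 1.236
endloop
endfacet
facet normal 0.747 0.653 -0.125
outer loop
vertex -1.586 1.596 1.812
vertex -2.144 2.06 0.898
vertex -2.332 2.48 1.971
endloop
endfacet

endsolid


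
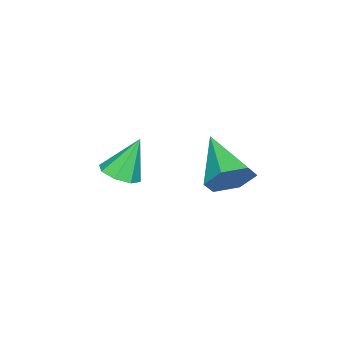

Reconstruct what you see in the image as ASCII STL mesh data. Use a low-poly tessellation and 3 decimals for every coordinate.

solid 
facet normal 0.574 0.665 -0.479
outer loop
vertex -1.341 1.266 1.057
vertex -1.962 1.294 0.352
vertex -2.046 1.888 1.076
endloop
endfacet
facet normal 0.103 0.086 0.991
outer loop
vertex -1.341 1.266 1.057
vertex -2.046 1.888 1.076
vertex -3.178 -0.114 1.368
endloop
endfacet
facet normal 0.574 0.665 -0.479
outer loop
vertex -2.046 1.888 1.076
vertex -1.962 1.294 0.352
vertex -2.667 1.916 0.371
endloop
endfacet
facet normal -0.658 0.459 0.597
outer loop
vertex -2.046 1.888 1.076
vertex -2.667 1.916 0.371
vertex -3.178 -0.114 1.368
endloop
endfacet
facet normal 0.574 0.665 -0.479
outer loop
vertex -2.667 1.916 0.371
vertex -1.962 1.294 0.352
vertex -2.583 1.322 -0.353
endloop
endfacet
facet normal -0.966 0.134 -0.222
outer loop
vertex -2.667 1.916 0.371
vertex -2.583 1.322 -0.353
vertex -3.178 -0.114 1.368
endloop
endfacet
facet normal 0.573 0.665 -0.479
outer loop
vertex -2.583 1.322 -0.353
vertex -1.962 1.294 0.352
vertex -1.879 0.701 -0.372
endloop
endfacet
facet normal -0.514 -0.563 -0.647
outer loop
vertex -2.583 1.322 -0.353
vertex -1.879 0.701 -0.372
vertex -3.178 -0.114 1.368
endloop
endfacet
facet normal 0.573 0.665 -0.479
outer loop
vertex -1.879 0.701 -0.372
vertex -1.962 1.294 0.352
vertex -1.257 0.673 0.333
endloop
endfacet
facet normal 0.246 -0.935 -0.254
outer loop
vertex -1.879 0.701 -0.372
vertex -1.257 0.673 0.333
vertex -3.178 -0.114 1.368
endloop
endfacet
facet normal 0.573 0.665 -0.478
outer loop
vertex -1.257 0.673 0.333
vertex -1.962 1.294 0.352
vertex -1.341 1.266 1.057
endloop
endfacet
facet normal 0.555 -0.611 0.565
outer loop
vertex -1.257 0.673 0.333
vertex -1.341 1.266 1.057
vertex -3.178 -0.114 1.368
endloop
endfacet
facet normal 0.345 -0.272 -0.898
outer loop
vertex -1.613 -2.289 -0.763
vertex -2.025 -2.961 -0.718
vertex -2.169 -2.235 -0.993
endloop
endfacet
facet normal 0.033 0.988 0.152
outer loop
vertex -1.613 -2.289 -0.763
vertex -2.169 -2.235 -0.993
vertex -2.615 -2.499 0.818
endloop
endfacet
facet normal 0.345 -0.272 -0.898
outer loop
vertex -2.169 -2.235 -0.993
vertex -2.025 -2.961 -0.718
vertex -2.641 -2.606 -1.062
endloop
endfacet
facet normal -0.614 0.788 -0.036
outer loop
vertex -2.169 -2.235 -0.993
vertex -2.641 -2.606 -1.062
vertex -2.615 -2.499 0.818
endloop
endfacet
facet normal 0.346 -0.271 -0.898
outer loop
vertex -2.641 -2.606 -1.062
vertex -2.025 -2.961 -0.718
vertex -2.752 -3.186 -0.93
endloop
endfacet
facet normal -0.982 0.189 0.003
outer loop
vertex -2.641 -2.606 -1.062
vertex -2.752 -3.186 -0.93
vertex -2.615 -2.499 0.818
endloop
endfacet
facet normal 0.346 -0.270 -0.899
outer loop
vertex -2.752 -3.186 -0.93
vertex -2.025 -2.961 -0.718
vertex -2.437 -3.634 -0.674
endloop
endfacet
facet normal -0.853 -0.459 0.247
outer loop
vertex -2.752 -3.186 -0.93
vertex -2.437 -3.634 -0.674
vertex -2.615 -2.499 0.818
endloop
endfacet
facet normal 0.345 -0.270 -0.899
outer loop
vertex -2.437 -3.634 -0.674
vertex -2.025 -2.961 -0.718
vertex -1.88 -3.688 -0.444
endloop
endfacet
facet normal -0.304 -0.775 0.554
outer loop
vertex -2.437 -3.634 -0.674
vertex -1.88 -3.688 -0.444
vertex -2.615 -2.499 0.818
endloop
endfacet
facet normal 0.344 -0.270 -0.899
outer loop
vertex -1.88 -3.688 -0.444
vertex -2.025 -2.961 -0.718
vertex -1.408 -3.317 -0.375
endloop
endfacet
facet normal 0.344 -0.575 0.742
outer loop
vertex -1.88 -3.688 -0.444
vertex -1.408 -3.317 -0.375
vertex -2.615 -2.499 0.818
endloop
endfacet
facet normal 0.345 -0.269 -0.899
outer loop
vertex -1.408 -3.317 -0.375
vertex -2.025 -2.961 -0.718
vertex -1.298 -2.737 -0.506
endloop
endfacet
facet normal 0.711 0.024 0.703
outer loop
vertex -1.408 -3.317 -0.375
vertex -1.298 -2.737 -0.506
vertex -2.615 -2.499 0.818
endloop
endfacet
facet normal 0.346 -0.272 -0.898
outer loop
vertex -1.298 -2.737 -0.506
vertex -2.025 -2.961 -0.718
vertex -1.613 -2.289 -0.763
endloop
endfacet
facet normal 0.582 0.672 0.458
outer loop
vertex -1.298 -2.737 -0.506
vertex -1.613 -2.289 -0.763
vertex -2.615 -2.499 0.818
endloop
endfacet

endsolid


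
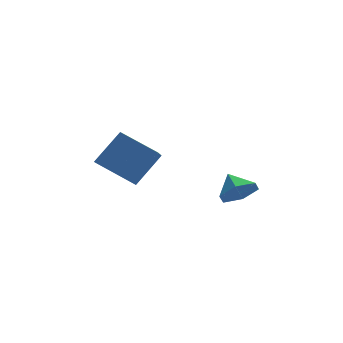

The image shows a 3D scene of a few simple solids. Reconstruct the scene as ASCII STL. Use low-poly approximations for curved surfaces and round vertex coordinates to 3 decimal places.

solid 
facet normal 0.246 -0.813 -0.528
outer loop
vertex 3.086 -2.105 0.474
vertex 2.393 -1.826 -0.278
vertex 3.396 -1.488 -0.331
endloop
endfacet
facet normal 0.618 0.491 0.614
outer loop
vertex 3.086 -2.105 0.474
vertex 3.396 -1.488 -0.331
vertex 2.067 -0.754 0.418
endloop
endfacet
facet normal 0.246 -0.813 -0.527
outer loop
vertex 3.396 -1.488 -0.331
vertex 2.393 -1.826 -0.278
vertex 2.703 -1.21 -1.083
endloop
endfacet
facet normal 0.446 0.891 -0.082
outer loop
vertex 3.396 -1.488 -0.331
vertex 2.703 -1.21 -1.083
vertex 2.067 -0.754 0.418
endloop
endfacet
facet normal 0.247 -0.813 -0.527
outer loop
vertex 2.703 -1.21 -1.083
vertex 2.393 -1.826 -0.278
vertex 1.7 -1.548 -1.031
endloop
endfacet
facet normal -0.312 0.864 -0.395
outer loop
vertex 2.703 -1.21 -1.083
vertex 1.7 -1.548 -1.031
vertex 2.067 -0.754 0.418
endloop
endfacet
facet normal 0.247 -0.813 -0.528
outer loop
vertex 1.7 -1.548 -1.031
vertex 2.393 -1.826 -0.278
vertex 1.389 -2.165 -0.226
endloop
endfacet
facet normal -0.899 0.438 -0.012
outer loop
vertex 1.7 -1.548 -1.031
vertex 1.389 -2.165 -0.226
vertex 2.067 -0.754 0.418
endloop
endfacet
facet normal 0.247 -0.813 -0.528
outer loop
vertex 1.389 -2.165 -0.226
vertex 2.393 -1.826 -0.278
vertex 2.082 -2.443 0.526
endloop
endfacet
facet normal -0.728 0.037 0.685
outer loop
vertex 1.389 -2.165 -0.226
vertex 2.082 -2.443 0.526
vertex 2.067 -0.754 0.418
endloop
endfacet
facet normal 0.246 -0.813 -0.528
outer loop
vertex 2.082 -2.443 0.526
vertex 2.393 -1.826 -0.278
vertex 3.086 -2.105 0.474
endloop
endfacet
facet normal 0.030 0.064 0.997
outer loop
vertex 2.082 -2.443 0.526
vertex 3.086 -2.105 0.474
vertex 2.067 -0.754 0.418
endloop
endfacet
facet normal -0.632 -0.322 -0.705
outer loop
vertex -2.778 -2.841 1.512
vertex -4.341 -1.776 2.426
vertex -2.367 -1.329 0.454
endloop
endfacet
facet normal 0.744 -0.507 -0.436
outer loop
vertex -1.059 -0.664 1.914
vertex -2.778 -2.841 1.512
vertex -2.367 -1.329 0.454
endloop
endfacet
facet normal -0.632 -0.322 -0.705
outer loop
vertex -2.367 -1.329 0.454
vertex -4.341 -1.776 2.426
vertex -3.929 -0.265 1.368
endloop
endfacet
facet normal 0.218 0.800 -0.559
outer loop
vertex -3.929 -0.265 1.368
vertex -1.059 -0.664 1.914
vertex -2.367 -1.329 0.454
endloop
endfacet
facet normal -0.218 -0.800 0.559
outer loop
vertex -2.778 -2.841 1.512
vertex -3.033 -1.111 3.886
vertex -4.341 -1.776 2.426
endloop
endfacet
facet normal 0.744 -0.507 -0.435
outer loop
vertex -1.471 -2.175 2.972
vertex -2.778 -2.841 1.512
vertex -1.059 -0.664 1.914
endloop
endfacet
facet normal -0.217 -0.800 0.559
outer loop
vertex -1.471 -2.175 2.972
vertex -3.033 -1.111 3.886
vertex -2.778 -2.841 1.512
endloop
endfacet
facet normal -0.744 0.507 0.435
outer loop
vertex -4.341 -1.776 2.426
vertex -3.033 -1.111 3.886
vertex -3.929 -0.265 1.368
endloop
endfacet
facet normal 0.218 0.800 -0.560
outer loop
vertex -2.622 0.401 2.828
vertex -1.059 -0.664 1.914
vertex -3.929 -0.265 1.368
endloop
endfacet
facet normal -0.744 0.507 0.435
outer loop
vertex -3.929 -0.265 1.368
vertex -3.033 -1.111 3.886
vertex -2.622 0.401 2.828
endloop
endfacet
facet normal 0.632 0.322 0.705
outer loop
vertex -2.622 0.401 2.828
vertex -1.471 -2.175 2.972
vertex -1.059 -0.664 1.914
endloop
endfacet
facet normal 0.632 0.322 0.705
outer loop
vertex -3.033 -1.111 3.886
vertex -1.471 -2.175 2.972
vertex -2.622 0.401 2.828
endloop
endfacet

endsolid


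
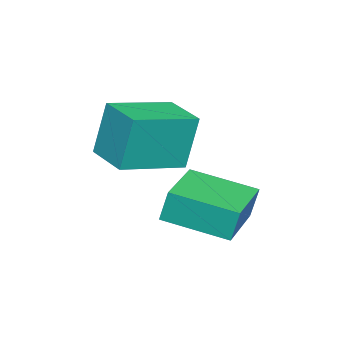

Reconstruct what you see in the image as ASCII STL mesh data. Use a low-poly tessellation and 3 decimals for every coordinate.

solid 
facet normal -0.518 -0.855 0.036
outer loop
vertex 3.147 -4.906 3.39
vertex 1.393 -3.863 2.938
vertex 3.45 -5.165 1.614
endloop
endfacet
facet normal 0.839 -0.500 0.216
outer loop
vertex 4.207 -3.917 1.562
vertex 3.147 -4.906 3.39
vertex 3.45 -5.165 1.614
endloop
endfacet
facet normal -0.518 -0.855 0.035
outer loop
vertex 3.45 -5.165 1.614
vertex 1.393 -3.863 2.938
vertex 1.697 -4.121 1.163
endloop
endfacet
facet normal 0.167 -0.142 -0.976
outer loop
vertex 1.697 -4.121 1.163
vertex 4.207 -3.917 1.562
vertex 3.45 -5.165 1.614
endloop
endfacet
facet normal -0.167 0.142 0.976
outer loop
vertex 3.147 -4.906 3.39
vertex 2.15 -2.615 2.886
vertex 1.393 -3.863 2.938
endloop
endfacet
facet normal 0.839 -0.499 0.216
outer loop
vertex 3.903 -3.659 3.337
vertex 3.147 -4.906 3.39
vertex 4.207 -3.917 1.562
endloop
endfacet
facet normal -0.166 0.142 0.976
outer loop
vertex 3.903 -3.659 3.337
vertex 2.15 -2.615 2.886
vertex 3.147 -4.906 3.39
endloop
endfacet
facet normal -0.839 0.500 -0.216
outer loop
vertex 1.393 -3.863 2.938
vertex 2.15 -2.615 2.886
vertex 1.697 -4.121 1.163
endloop
endfacet
facet normal 0.167 -0.143 -0.976
outer loop
vertex 2.453 -2.874 1.11
vertex 4.207 -3.917 1.562
vertex 1.697 -4.121 1.163
endloop
endfacet
facet normal -0.839 0.499 -0.216
outer loop
vertex 1.697 -4.121 1.163
vertex 2.15 -2.615 2.886
vertex 2.453 -2.874 1.11
endloop
endfacet
facet normal 0.518 0.855 -0.036
outer loop
vertex 2.453 -2.874 1.11
vertex 3.903 -3.659 3.337
vertex 4.207 -3.917 1.562
endloop
endfacet
facet normal 0.518 0.854 -0.036
outer loop
vertex 2.15 -2.615 2.886
vertex 3.903 -3.659 3.337
vertex 2.453 -2.874 1.11
endloop
endfacet
facet normal -0.983 -0.178 -0.036
outer loop
vertex 1.306 -3.346 0.396
vertex 0.965 -1.367 -0.064
vertex 1.387 -3.578 -0.666
endloop
endfacet
facet normal 0.166 -0.961 0.223
outer loop
vertex 3.295 -3.233 -0.596
vertex 1.306 -3.346 0.396
vertex 1.387 -3.578 -0.666
endloop
endfacet
facet normal -0.983 -0.178 -0.036
outer loop
vertex 1.387 -3.578 -0.666
vertex 0.965 -1.367 -0.064
vertex 1.046 -1.599 -1.125
endloop
endfacet
facet normal 0.074 -0.213 -0.974
outer loop
vertex 1.046 -1.599 -1.125
vertex 3.295 -3.233 -0.596
vertex 1.387 -3.578 -0.666
endloop
endfacet
facet normal -0.074 0.214 0.974
outer loop
vertex 1.306 -3.346 0.396
vertex 2.873 -1.022 0.006
vertex 0.965 -1.367 -0.064
endloop
endfacet
facet normal 0.166 -0.961 0.223
outer loop
vertex 3.214 -3.001 0.465
vertex 1.306 -3.346 0.396
vertex 3.295 -3.233 -0.596
endloop
endfacet
facet normal -0.074 0.213 0.974
outer loop
vertex 3.214 -3.001 0.465
vertex 2.873 -1.022 0.006
vertex 1.306 -3.346 0.396
endloop
endfacet
facet normal -0.166 0.961 -0.223
outer loop
vertex 0.965 -1.367 -0.064
vertex 2.873 -1.022 0.006
vertex 1.046 -1.599 -1.125
endloop
endfacet
facet normal 0.074 -0.214 -0.974
outer loop
vertex 2.954 -1.254 -1.056
vertex 3.295 -3.233 -0.596
vertex 1.046 -1.599 -1.125
endloop
endfacet
facet normal -0.166 0.961 -0.223
outer loop
vertex 1.046 -1.599 -1.125
vertex 2.873 -1.022 0.006
vertex 2.954 -1.254 -1.056
endloop
endfacet
facet normal 0.983 0.178 0.036
outer loop
vertex 2.954 -1.254 -1.056
vertex 3.214 -3.001 0.465
vertex 3.295 -3.233 -0.596
endloop
endfacet
facet normal 0.983 0.178 0.036
outer loop
vertex 2.873 -1.022 0.006
vertex 3.214 -3.001 0.465
vertex 2.954 -1.254 -1.056
endloop
endfacet

endsolid


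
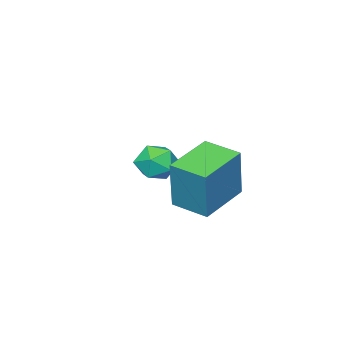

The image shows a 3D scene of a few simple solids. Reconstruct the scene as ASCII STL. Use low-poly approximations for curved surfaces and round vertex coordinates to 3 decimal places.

solid 
facet normal 0.286 0.225 0.931
outer loop
vertex -2.479 -2.46 -1.902
vertex -2.131 -3.301 -1.806
vertex -1.608 -2.624 -2.13
endloop
endfacet
facet normal 0.287 0.806 0.518
outer loop
vertex -2.479 -2.46 -1.902
vertex -1.608 -2.624 -2.13
vertex -2.129 -2.095 -2.664
endloop
endfacet
facet normal -0.372 0.892 0.257
outer loop
vertex -2.479 -2.46 -1.902
vertex -2.129 -2.095 -2.664
vertex -2.974 -2.445 -2.671
endloop
endfacet
facet normal -0.780 0.363 0.509
outer loop
vertex -2.479 -2.46 -1.902
vertex -2.974 -2.445 -2.671
vertex -2.975 -3.19 -2.141
endloop
endfacet
facet normal -0.374 -0.049 0.926
outer loop
vertex -2.479 -2.46 -1.902
vertex -2.975 -3.19 -2.141
vertex -2.131 -3.301 -1.806
endloop
endfacet
facet normal 0.727 0.686 -0.030
outer loop
vertex -2.129 -2.095 -2.664
vertex -1.608 -2.624 -2.13
vertex -1.565 -2.71 -3.039
endloop
endfacet
facet normal 0.726 -0.255 0.639
outer loop
vertex -1.608 -2.624 -2.13
vertex -2.131 -3.301 -1.806
vertex -1.566 -3.455 -2.509
endloop
endfacet
facet normal -0.342 -0.697 0.630
outer loop
vertex -2.131 -3.301 -1.806
vertex -2.975 -3.19 -2.141
vertex -2.411 -3.805 -2.516
endloop
endfacet
facet normal -0.999 -0.030 -0.044
outer loop
vertex -2.975 -3.19 -2.141
vertex -2.974 -2.445 -2.671
vertex -2.932 -3.276 -3.05
endloop
endfacet
facet normal -0.338 0.825 -0.452
outer loop
vertex -2.974 -2.445 -2.671
vertex -2.129 -2.095 -2.664
vertex -2.409 -2.599 -3.374
endloop
endfacet
facet normal 0.780 -0.363 -0.509
outer loop
vertex -2.061 -3.44 -3.278
vertex -1.565 -2.71 -3.039
vertex -1.566 -3.455 -2.509
endloop
endfacet
facet normal 0.372 -0.892 -0.257
outer loop
vertex -2.061 -3.44 -3.278
vertex -1.566 -3.455 -2.509
vertex -2.411 -3.805 -2.516
endloop
endfacet
facet normal -0.287 -0.806 -0.518
outer loop
vertex -2.061 -3.44 -3.278
vertex -2.411 -3.805 -2.516
vertex -2.932 -3.276 -3.05
endloop
endfacet
facet normal -0.286 -0.225 -0.931
outer loop
vertex -2.061 -3.44 -3.278
vertex -2.932 -3.276 -3.05
vertex -2.409 -2.599 -3.374
endloop
endfacet
facet normal 0.374 0.049 -0.926
outer loop
vertex -2.061 -3.44 -3.278
vertex -2.409 -2.599 -3.374
vertex -1.565 -2.71 -3.039
endloop
endfacet
facet normal 0.999 0.030 0.044
outer loop
vertex -1.566 -3.455 -2.509
vertex -1.565 -2.71 -3.039
vertex -1.608 -2.624 -2.13
endloop
endfacet
facet normal 0.338 -0.825 0.452
outer loop
vertex -2.411 -3.805 -2.516
vertex -1.566 -3.455 -2.509
vertex -2.131 -3.301 -1.806
endloop
endfacet
facet normal -0.727 -0.686 0.030
outer loop
vertex -2.932 -3.276 -3.05
vertex -2.411 -3.805 -2.516
vertex -2.975 -3.19 -2.141
endloop
endfacet
facet normal -0.726 0.255 -0.639
outer loop
vertex -2.409 -2.599 -3.374
vertex -2.932 -3.276 -3.05
vertex -2.974 -2.445 -2.671
endloop
endfacet
facet normal 0.342 0.697 -0.630
outer loop
vertex -1.565 -2.71 -3.039
vertex -2.409 -2.599 -3.374
vertex -2.129 -2.095 -2.664
endloop
endfacet
facet normal -0.974 -0.092 0.206
outer loop
vertex -1.157 0.405 -0.071
vertex -1.328 1.856 -0.233
vertex -1.579 0.118 -2.19
endloop
endfacet
facet normal 0.117 -0.987 0.110
outer loop
vertex 0.388 0.304 -2.607
vertex -1.157 0.405 -0.071
vertex -1.579 0.118 -2.19
endloop
endfacet
facet normal -0.974 -0.092 0.207
outer loop
vertex -1.579 0.118 -2.19
vertex -1.328 1.856 -0.233
vertex -1.751 1.569 -2.352
endloop
endfacet
facet normal -0.194 -0.132 -0.972
outer loop
vertex -1.751 1.569 -2.352
vertex 0.388 0.304 -2.607
vertex -1.579 0.118 -2.19
endloop
endfacet
facet normal 0.194 0.131 0.972
outer loop
vertex -1.157 0.405 -0.071
vertex 0.639 2.042 -0.65
vertex -1.328 1.856 -0.233
endloop
endfacet
facet normal 0.117 -0.987 0.110
outer loop
vertex 0.811 0.591 -0.488
vertex -1.157 0.405 -0.071
vertex 0.388 0.304 -2.607
endloop
endfacet
facet normal 0.194 0.131 0.972
outer loop
vertex 0.811 0.591 -0.488
vertex 0.639 2.042 -0.65
vertex -1.157 0.405 -0.071
endloop
endfacet
facet normal -0.117 0.987 -0.110
outer loop
vertex -1.328 1.856 -0.233
vertex 0.639 2.042 -0.65
vertex -1.751 1.569 -2.352
endloop
endfacet
facet normal -0.194 -0.131 -0.972
outer loop
vertex 0.217 1.755 -2.769
vertex 0.388 0.304 -2.607
vertex -1.751 1.569 -2.352
endloop
endfacet
facet normal -0.117 0.987 -0.110
outer loop
vertex -1.751 1.569 -2.352
vertex 0.639 2.042 -0.65
vertex 0.217 1.755 -2.769
endloop
endfacet
facet normal 0.974 0.092 -0.207
outer loop
vertex 0.217 1.755 -2.769
vertex 0.811 0.591 -0.488
vertex 0.388 0.304 -2.607
endloop
endfacet
facet normal 0.974 0.092 -0.207
outer loop
vertex 0.639 2.042 -0.65
vertex 0.811 0.591 -0.488
vertex 0.217 1.755 -2.769
endloop
endfacet

endsolid


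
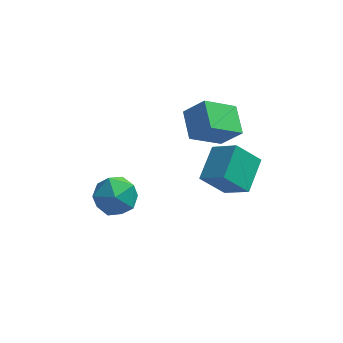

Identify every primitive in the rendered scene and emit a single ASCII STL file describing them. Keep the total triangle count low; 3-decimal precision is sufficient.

solid 
facet normal -0.689 -0.062 0.722
outer loop
vertex 3.056 -2.004 2.842
vertex 2.013 -1.292 1.909
vertex 2.538 -3.586 2.212
endloop
endfacet
facet normal 0.664 -0.454 0.594
outer loop
vertex 3.627 -3.488 1.071
vertex 3.056 -2.004 2.842
vertex 2.538 -3.586 2.212
endloop
endfacet
facet normal -0.689 -0.062 0.722
outer loop
vertex 2.538 -3.586 2.212
vertex 2.013 -1.292 1.909
vertex 1.496 -2.874 1.279
endloop
endfacet
facet normal -0.291 -0.889 -0.354
outer loop
vertex 1.496 -2.874 1.279
vertex 3.627 -3.488 1.071
vertex 2.538 -3.586 2.212
endloop
endfacet
facet normal 0.291 0.889 0.354
outer loop
vertex 3.056 -2.004 2.842
vertex 3.102 -1.194 0.768
vertex 2.013 -1.292 1.909
endloop
endfacet
facet normal 0.664 -0.454 0.594
outer loop
vertex 4.144 -1.906 1.701
vertex 3.056 -2.004 2.842
vertex 3.627 -3.488 1.071
endloop
endfacet
facet normal 0.291 0.889 0.354
outer loop
vertex 4.144 -1.906 1.701
vertex 3.102 -1.194 0.768
vertex 3.056 -2.004 2.842
endloop
endfacet
facet normal -0.664 0.454 -0.595
outer loop
vertex 2.013 -1.292 1.909
vertex 3.102 -1.194 0.768
vertex 1.496 -2.874 1.279
endloop
endfacet
facet normal -0.291 -0.889 -0.354
outer loop
vertex 2.584 -2.776 0.138
vertex 3.627 -3.488 1.071
vertex 1.496 -2.874 1.279
endloop
endfacet
facet normal -0.664 0.454 -0.594
outer loop
vertex 1.496 -2.874 1.279
vertex 3.102 -1.194 0.768
vertex 2.584 -2.776 0.138
endloop
endfacet
facet normal 0.689 0.063 -0.722
outer loop
vertex 2.584 -2.776 0.138
vertex 4.144 -1.906 1.701
vertex 3.627 -3.488 1.071
endloop
endfacet
facet normal 0.689 0.062 -0.722
outer loop
vertex 3.102 -1.194 0.768
vertex 4.144 -1.906 1.701
vertex 2.584 -2.776 0.138
endloop
endfacet
facet normal -0.716 -0.381 0.584
outer loop
vertex 1.927 0.083 1.857
vertex 1.607 1.502 2.391
vertex 0.974 0.263 0.806
endloop
endfacet
facet normal 0.207 -0.916 -0.344
outer loop
vertex 2.393 1.018 -0.351
vertex 1.927 0.083 1.857
vertex 0.974 0.263 0.806
endloop
endfacet
facet normal -0.716 -0.381 0.584
outer loop
vertex 0.974 0.263 0.806
vertex 1.607 1.502 2.391
vertex 0.654 1.682 1.34
endloop
endfacet
facet normal -0.666 0.126 -0.735
outer loop
vertex 0.654 1.682 1.34
vertex 2.393 1.018 -0.351
vertex 0.974 0.263 0.806
endloop
endfacet
facet normal 0.666 -0.126 0.735
outer loop
vertex 1.927 0.083 1.857
vertex 3.026 2.257 1.234
vertex 1.607 1.502 2.391
endloop
endfacet
facet normal 0.207 -0.916 -0.344
outer loop
vertex 3.346 0.838 0.7
vertex 1.927 0.083 1.857
vertex 2.393 1.018 -0.351
endloop
endfacet
facet normal 0.666 -0.126 0.735
outer loop
vertex 3.346 0.838 0.7
vertex 3.026 2.257 1.234
vertex 1.927 0.083 1.857
endloop
endfacet
facet normal -0.207 0.916 0.344
outer loop
vertex 1.607 1.502 2.391
vertex 3.026 2.257 1.234
vertex 0.654 1.682 1.34
endloop
endfacet
facet normal -0.666 0.126 -0.735
outer loop
vertex 2.073 2.437 0.183
vertex 2.393 1.018 -0.351
vertex 0.654 1.682 1.34
endloop
endfacet
facet normal -0.207 0.916 0.344
outer loop
vertex 0.654 1.682 1.34
vertex 3.026 2.257 1.234
vertex 2.073 2.437 0.183
endloop
endfacet
facet normal 0.716 0.381 -0.584
outer loop
vertex 2.073 2.437 0.183
vertex 3.346 0.838 0.7
vertex 2.393 1.018 -0.351
endloop
endfacet
facet normal 0.716 0.381 -0.584
outer loop
vertex 3.026 2.257 1.234
vertex 3.346 0.838 0.7
vertex 2.073 2.437 0.183
endloop
endfacet
facet normal -0.327 0.781 0.532
outer loop
vertex -3.179 0.055 -2.639
vertex -2.623 -0.374 -1.667
vertex -2.046 0.372 -2.408
endloop
endfacet
facet normal -0.237 0.959 -0.154
outer loop
vertex -3.179 0.055 -2.639
vertex -2.046 0.372 -2.408
vertex -2.379 0.11 -3.53
endloop
endfacet
facet normal -0.647 0.529 -0.549
outer loop
vertex -3.179 0.055 -2.639
vertex -2.379 0.11 -3.53
vertex -3.161 -0.797 -3.482
endloop
endfacet
facet normal -0.990 0.086 -0.108
outer loop
vertex -3.179 0.055 -2.639
vertex -3.161 -0.797 -3.482
vertex -3.312 -1.096 -2.331
endloop
endfacet
facet normal -0.793 0.241 0.560
outer loop
vertex -3.179 0.055 -2.639
vertex -3.312 -1.096 -2.331
vertex -2.623 -0.374 -1.667
endloop
endfacet
facet normal 0.444 0.835 -0.327
outer loop
vertex -2.379 0.11 -3.53
vertex -2.046 0.372 -2.408
vertex -1.328 -0.284 -3.109
endloop
endfacet
facet normal 0.299 0.546 0.783
outer loop
vertex -2.046 0.372 -2.408
vertex -2.623 -0.374 -1.667
vertex -1.479 -0.583 -1.958
endloop
endfacet
facet normal -0.455 -0.328 0.828
outer loop
vertex -2.623 -0.374 -1.667
vertex -3.312 -1.096 -2.331
vertex -2.261 -1.49 -1.91
endloop
endfacet
facet normal -0.775 -0.579 -0.252
outer loop
vertex -3.312 -1.096 -2.331
vertex -3.161 -0.797 -3.482
vertex -2.594 -1.752 -3.032
endloop
endfacet
facet normal -0.220 0.139 -0.966
outer loop
vertex -3.161 -0.797 -3.482
vertex -2.379 0.11 -3.53
vertex -2.017 -1.006 -3.773
endloop
endfacet
facet normal 0.990 -0.086 0.108
outer loop
vertex -1.461 -1.435 -2.801
vertex -1.328 -0.284 -3.109
vertex -1.479 -0.583 -1.958
endloop
endfacet
facet normal 0.647 -0.529 0.549
outer loop
vertex -1.461 -1.435 -2.801
vertex -1.479 -0.583 -1.958
vertex -2.261 -1.49 -1.91
endloop
endfacet
facet normal 0.237 -0.959 0.154
outer loop
vertex -1.461 -1.435 -2.801
vertex -2.261 -1.49 -1.91
vertex -2.594 -1.752 -3.032
endloop
endfacet
facet normal 0.327 -0.781 -0.532
outer loop
vertex -1.461 -1.435 -2.801
vertex -2.594 -1.752 -3.032
vertex -2.017 -1.006 -3.773
endloop
endfacet
facet normal 0.793 -0.241 -0.560
outer loop
vertex -1.461 -1.435 -2.801
vertex -2.017 -1.006 -3.773
vertex -1.328 -0.284 -3.109
endloop
endfacet
facet normal 0.775 0.579 0.252
outer loop
vertex -1.479 -0.583 -1.958
vertex -1.328 -0.284 -3.109
vertex -2.046 0.372 -2.408
endloop
endfacet
facet normal 0.220 -0.139 0.966
outer loop
vertex -2.261 -1.49 -1.91
vertex -1.479 -0.583 -1.958
vertex -2.623 -0.374 -1.667
endloop
endfacet
facet normal -0.444 -0.835 0.327
outer loop
vertex -2.594 -1.752 -3.032
vertex -2.261 -1.49 -1.91
vertex -3.312 -1.096 -2.331
endloop
endfacet
facet normal -0.299 -0.546 -0.783
outer loop
vertex -2.017 -1.006 -3.773
vertex -2.594 -1.752 -3.032
vertex -3.161 -0.797 -3.482
endloop
endfacet
facet normal 0.455 0.328 -0.828
outer loop
vertex -1.328 -0.284 -3.109
vertex -2.017 -1.006 -3.773
vertex -2.379 0.11 -3.53
endloop
endfacet

endsolid


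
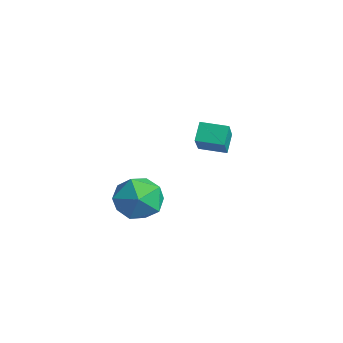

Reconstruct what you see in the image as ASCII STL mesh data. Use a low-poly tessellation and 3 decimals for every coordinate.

solid 
facet normal -0.448 0.508 0.736
outer loop
vertex 0.801 1.751 -0.388
vertex 1.562 2.579 -0.496
vertex -0.234 2.548 -1.567
endloop
endfacet
facet normal -0.673 -0.733 0.096
outer loop
vertex 0.178 2.081 -2.244
vertex 0.801 1.751 -0.388
vertex -0.234 2.548 -1.567
endloop
endfacet
facet normal -0.448 0.508 0.736
outer loop
vertex -0.234 2.548 -1.567
vertex 1.562 2.579 -0.496
vertex 0.527 3.376 -1.675
endloop
endfacet
facet normal -0.588 0.453 -0.670
outer loop
vertex 0.527 3.376 -1.675
vertex 0.178 2.081 -2.244
vertex -0.234 2.548 -1.567
endloop
endfacet
facet normal 0.588 -0.453 0.670
outer loop
vertex 0.801 1.751 -0.388
vertex 1.974 2.112 -1.173
vertex 1.562 2.579 -0.496
endloop
endfacet
facet normal -0.673 -0.733 0.096
outer loop
vertex 1.213 1.284 -1.065
vertex 0.801 1.751 -0.388
vertex 0.178 2.081 -2.244
endloop
endfacet
facet normal 0.588 -0.453 0.670
outer loop
vertex 1.213 1.284 -1.065
vertex 1.974 2.112 -1.173
vertex 0.801 1.751 -0.388
endloop
endfacet
facet normal 0.673 0.733 -0.096
outer loop
vertex 1.562 2.579 -0.496
vertex 1.974 2.112 -1.173
vertex 0.527 3.376 -1.675
endloop
endfacet
facet normal -0.588 0.453 -0.670
outer loop
vertex 0.939 2.909 -2.352
vertex 0.178 2.081 -2.244
vertex 0.527 3.376 -1.675
endloop
endfacet
facet normal 0.673 0.733 -0.096
outer loop
vertex 0.527 3.376 -1.675
vertex 1.974 2.112 -1.173
vertex 0.939 2.909 -2.352
endloop
endfacet
facet normal 0.448 -0.508 -0.736
outer loop
vertex 0.939 2.909 -2.352
vertex 1.213 1.284 -1.065
vertex 0.178 2.081 -2.244
endloop
endfacet
facet normal 0.448 -0.508 -0.736
outer loop
vertex 1.974 2.112 -1.173
vertex 1.213 1.284 -1.065
vertex 0.939 2.909 -2.352
endloop
endfacet
facet normal -0.084 0.433 0.897
outer loop
vertex 1.781 -1.123 -2.076
vertex 2.215 -2.021 -1.602
vertex 2.873 -1.201 -1.936
endloop
endfacet
facet normal 0.016 0.922 0.387
outer loop
vertex 1.781 -1.123 -2.076
vertex 2.873 -1.201 -1.936
vertex 2.465 -0.798 -2.88
endloop
endfacet
facet normal -0.512 0.854 -0.090
outer loop
vertex 1.781 -1.123 -2.076
vertex 2.465 -0.798 -2.88
vertex 1.554 -1.37 -3.128
endloop
endfacet
facet normal -0.937 0.324 0.126
outer loop
vertex 1.781 -1.123 -2.076
vertex 1.554 -1.37 -3.128
vertex 1.399 -2.125 -2.338
endloop
endfacet
facet normal -0.673 0.064 0.737
outer loop
vertex 1.781 -1.123 -2.076
vertex 1.399 -2.125 -2.338
vertex 2.215 -2.021 -1.602
endloop
endfacet
facet normal 0.631 0.773 0.057
outer loop
vertex 2.465 -0.798 -2.88
vertex 2.873 -1.201 -1.936
vertex 3.321 -1.495 -2.902
endloop
endfacet
facet normal 0.469 -0.017 0.883
outer loop
vertex 2.873 -1.201 -1.936
vertex 2.215 -2.021 -1.602
vertex 3.166 -2.25 -2.112
endloop
endfacet
facet normal -0.484 -0.614 0.623
outer loop
vertex 2.215 -2.021 -1.602
vertex 1.399 -2.125 -2.338
vertex 2.255 -2.822 -2.36
endloop
endfacet
facet normal -0.911 -0.193 -0.364
outer loop
vertex 1.399 -2.125 -2.338
vertex 1.554 -1.37 -3.128
vertex 1.847 -2.419 -3.304
endloop
endfacet
facet normal -0.223 0.664 -0.714
outer loop
vertex 1.554 -1.37 -3.128
vertex 2.465 -0.798 -2.88
vertex 2.505 -1.599 -3.638
endloop
endfacet
facet normal 0.937 -0.324 -0.126
outer loop
vertex 2.939 -2.497 -3.164
vertex 3.321 -1.495 -2.902
vertex 3.166 -2.25 -2.112
endloop
endfacet
facet normal 0.512 -0.854 0.090
outer loop
vertex 2.939 -2.497 -3.164
vertex 3.166 -2.25 -2.112
vertex 2.255 -2.822 -2.36
endloop
endfacet
facet normal -0.016 -0.922 -0.387
outer loop
vertex 2.939 -2.497 -3.164
vertex 2.255 -2.822 -2.36
vertex 1.847 -2.419 -3.304
endloop
endfacet
facet normal 0.084 -0.433 -0.897
outer loop
vertex 2.939 -2.497 -3.164
vertex 1.847 -2.419 -3.304
vertex 2.505 -1.599 -3.638
endloop
endfacet
facet normal 0.673 -0.064 -0.737
outer loop
vertex 2.939 -2.497 -3.164
vertex 2.505 -1.599 -3.638
vertex 3.321 -1.495 -2.902
endloop
endfacet
facet normal 0.911 0.193 0.364
outer loop
vertex 3.166 -2.25 -2.112
vertex 3.321 -1.495 -2.902
vertex 2.873 -1.201 -1.936
endloop
endfacet
facet normal 0.223 -0.664 0.714
outer loop
vertex 2.255 -2.822 -2.36
vertex 3.166 -2.25 -2.112
vertex 2.215 -2.021 -1.602
endloop
endfacet
facet normal -0.631 -0.773 -0.057
outer loop
vertex 1.847 -2.419 -3.304
vertex 2.255 -2.822 -2.36
vertex 1.399 -2.125 -2.338
endloop
endfacet
facet normal -0.469 0.017 -0.883
outer loop
vertex 2.505 -1.599 -3.638
vertex 1.847 -2.419 -3.304
vertex 1.554 -1.37 -3.128
endloop
endfacet
facet normal 0.484 0.614 -0.623
outer loop
vertex 3.321 -1.495 -2.902
vertex 2.505 -1.599 -3.638
vertex 2.465 -0.798 -2.88
endloop
endfacet

endsolid


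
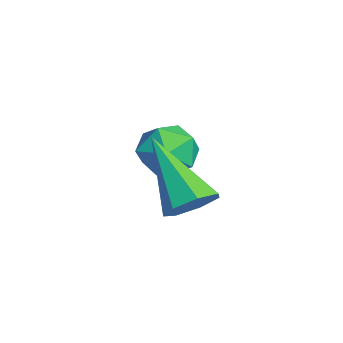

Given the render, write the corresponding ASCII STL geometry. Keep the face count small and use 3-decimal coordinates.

solid 
facet normal -0.200 0.859 0.472
outer loop
vertex -3.976 3.279 0.378
vertex -4.281 2.87 0.993
vertex -3.504 3.056 0.984
endloop
endfacet
facet normal 0.372 0.927 0.051
outer loop
vertex -3.976 3.279 0.378
vertex -3.504 3.056 0.984
vertex -3.244 2.993 0.23
endloop
endfacet
facet normal 0.175 0.767 -0.617
outer loop
vertex -3.976 3.279 0.378
vertex -3.244 2.993 0.23
vertex -3.861 2.768 -0.225
endloop
endfacet
facet normal -0.518 0.602 -0.609
outer loop
vertex -3.976 3.279 0.378
vertex -3.861 2.768 -0.225
vertex -4.502 2.693 0.246
endloop
endfacet
facet normal -0.750 0.658 0.066
outer loop
vertex -3.976 3.279 0.378
vertex -4.502 2.693 0.246
vertex -4.281 2.87 0.993
endloop
endfacet
facet normal 0.857 0.445 0.259
outer loop
vertex -3.244 2.993 0.23
vertex -3.504 3.056 0.984
vertex -3.098 2.407 0.754
endloop
endfacet
facet normal -0.069 0.335 0.940
outer loop
vertex -3.504 3.056 0.984
vertex -4.281 2.87 0.993
vertex -3.739 2.332 1.225
endloop
endfacet
facet normal -0.960 0.012 0.281
outer loop
vertex -4.281 2.87 0.993
vertex -4.502 2.693 0.246
vertex -4.356 2.107 0.77
endloop
endfacet
facet normal -0.584 -0.079 -0.808
outer loop
vertex -4.502 2.693 0.246
vertex -3.861 2.768 -0.225
vertex -4.096 2.044 0.016
endloop
endfacet
facet normal 0.538 0.187 -0.822
outer loop
vertex -3.861 2.768 -0.225
vertex -3.244 2.993 0.23
vertex -3.319 2.23 0.007
endloop
endfacet
facet normal 0.518 -0.602 0.609
outer loop
vertex -3.624 1.821 0.622
vertex -3.098 2.407 0.754
vertex -3.739 2.332 1.225
endloop
endfacet
facet normal -0.175 -0.767 0.617
outer loop
vertex -3.624 1.821 0.622
vertex -3.739 2.332 1.225
vertex -4.356 2.107 0.77
endloop
endfacet
facet normal -0.372 -0.927 -0.051
outer loop
vertex -3.624 1.821 0.622
vertex -4.356 2.107 0.77
vertex -4.096 2.044 0.016
endloop
endfacet
facet normal 0.200 -0.859 -0.472
outer loop
vertex -3.624 1.821 0.622
vertex -4.096 2.044 0.016
vertex -3.319 2.23 0.007
endloop
endfacet
facet normal 0.750 -0.658 -0.066
outer loop
vertex -3.624 1.821 0.622
vertex -3.319 2.23 0.007
vertex -3.098 2.407 0.754
endloop
endfacet
facet normal 0.584 0.079 0.808
outer loop
vertex -3.739 2.332 1.225
vertex -3.098 2.407 0.754
vertex -3.504 3.056 0.984
endloop
endfacet
facet normal -0.538 -0.187 0.822
outer loop
vertex -4.356 2.107 0.77
vertex -3.739 2.332 1.225
vertex -4.281 2.87 0.993
endloop
endfacet
facet normal -0.857 -0.445 -0.259
outer loop
vertex -4.096 2.044 0.016
vertex -4.356 2.107 0.77
vertex -4.502 2.693 0.246
endloop
endfacet
facet normal 0.069 -0.335 -0.940
outer loop
vertex -3.319 2.23 0.007
vertex -4.096 2.044 0.016
vertex -3.861 2.768 -0.225
endloop
endfacet
facet normal 0.960 -0.012 -0.281
outer loop
vertex -3.098 2.407 0.754
vertex -3.319 2.23 0.007
vertex -3.244 2.993 0.23
endloop
endfacet
facet normal 0.661 0.311 -0.683
outer loop
vertex -1.035 2.185 0.269
vertex -1.449 2.665 0.087
vertex -0.979 2.681 0.549
endloop
endfacet
facet normal 0.528 -0.462 0.713
outer loop
vertex -1.035 2.185 0.269
vertex -0.979 2.681 0.549
vertex -2.791 2.035 1.473
endloop
endfacet
facet normal 0.661 0.310 -0.683
outer loop
vertex -0.979 2.681 0.549
vertex -1.449 2.665 0.087
vertex -1.277 3.166 0.481
endloop
endfacet
facet normal 0.333 0.329 0.884
outer loop
vertex -0.979 2.681 0.549
vertex -1.277 3.166 0.481
vertex -2.791 2.035 1.473
endloop
endfacet
facet normal 0.661 0.311 -0.683
outer loop
vertex -1.277 3.166 0.481
vertex -1.449 2.665 0.087
vertex -1.705 3.273 0.116
endloop
endfacet
facet normal -0.253 0.807 0.534
outer loop
vertex -1.277 3.166 0.481
vertex -1.705 3.273 0.116
vertex -2.791 2.035 1.473
endloop
endfacet
facet normal 0.661 0.311 -0.683
outer loop
vertex -1.705 3.273 0.116
vertex -1.449 2.665 0.087
vertex -1.94 2.923 -0.271
endloop
endfacet
facet normal -0.788 0.611 -0.074
outer loop
vertex -1.705 3.273 0.116
vertex -1.94 2.923 -0.271
vertex -2.791 2.035 1.473
endloop
endfacet
facet normal 0.661 0.311 -0.683
outer loop
vertex -1.94 2.923 -0.271
vertex -1.449 2.665 0.087
vertex -1.806 2.379 -0.389
endloop
endfacet
facet normal -0.870 -0.110 -0.481
outer loop
vertex -1.94 2.923 -0.271
vertex -1.806 2.379 -0.389
vertex -2.791 2.035 1.473
endloop
endfacet
facet normal 0.661 0.311 -0.683
outer loop
vertex -1.806 2.379 -0.389
vertex -1.449 2.665 0.087
vertex -1.403 2.05 -0.149
endloop
endfacet
facet normal -0.437 -0.814 -0.382
outer loop
vertex -1.806 2.379 -0.389
vertex -1.403 2.05 -0.149
vertex -2.791 2.035 1.473
endloop
endfacet
facet normal 0.661 0.311 -0.683
outer loop
vertex -1.403 2.05 -0.149
vertex -1.449 2.665 0.087
vertex -1.035 2.185 0.269
endloop
endfacet
facet normal 0.186 -0.971 0.150
outer loop
vertex -1.403 2.05 -0.149
vertex -1.035 2.185 0.269
vertex -2.791 2.035 1.473
endloop
endfacet

endsolid
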